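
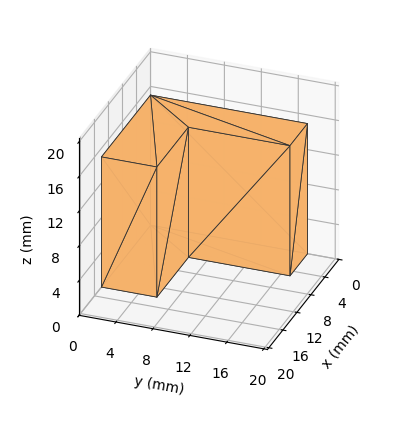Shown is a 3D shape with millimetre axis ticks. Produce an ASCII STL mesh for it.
Reading the render: the shape is an L-shaped prism: outer 14 × 17 mm, arm thicknesses ≈ 6 mm (horizontal) and 5 mm (vertical), extruded 15 mm in z (dimensions read to the nearest mm from the axis ticks). For the STL, each face is triangulated and given an outward normal.

solid part
  facet normal 0.0000 0.0000 -1.0000
    outer loop
      vertex 14.00 6.00 0.00
      vertex 14.00 0.00 0.00
      vertex 0.00 0.00 0.00
    endloop
  endfacet
  facet normal 0.0000 0.0000 -1.0000
    outer loop
      vertex 5.00 6.00 0.00
      vertex 14.00 6.00 0.00
      vertex 0.00 0.00 0.00
    endloop
  endfacet
  facet normal 0.0000 0.0000 -1.0000
    outer loop
      vertex 5.00 17.00 0.00
      vertex 5.00 6.00 0.00
      vertex 0.00 0.00 0.00
    endloop
  endfacet
  facet normal 0.0000 0.0000 -1.0000
    outer loop
      vertex 0.00 17.00 0.00
      vertex 5.00 17.00 0.00
      vertex 0.00 0.00 0.00
    endloop
  endfacet
  facet normal 0.0000 0.0000 1.0000
    outer loop
      vertex 0.00 0.00 15.00
      vertex 14.00 0.00 15.00
      vertex 14.00 6.00 15.00
    endloop
  endfacet
  facet normal 0.0000 0.0000 1.0000
    outer loop
      vertex 0.00 0.00 15.00
      vertex 14.00 6.00 15.00
      vertex 5.00 6.00 15.00
    endloop
  endfacet
  facet normal 0.0000 0.0000 1.0000
    outer loop
      vertex 0.00 0.00 15.00
      vertex 5.00 6.00 15.00
      vertex 5.00 17.00 15.00
    endloop
  endfacet
  facet normal 0.0000 0.0000 1.0000
    outer loop
      vertex 0.00 0.00 15.00
      vertex 5.00 17.00 15.00
      vertex 0.00 17.00 15.00
    endloop
  endfacet
  facet normal 0.0000 -1.0000 0.0000
    outer loop
      vertex 0.00 0.00 0.00
      vertex 14.00 0.00 0.00
      vertex 14.00 0.00 15.00
    endloop
  endfacet
  facet normal 0.0000 -1.0000 0.0000
    outer loop
      vertex 0.00 0.00 0.00
      vertex 14.00 0.00 15.00
      vertex 0.00 0.00 15.00
    endloop
  endfacet
  facet normal 1.0000 0.0000 0.0000
    outer loop
      vertex 14.00 0.00 0.00
      vertex 14.00 6.00 0.00
      vertex 14.00 6.00 15.00
    endloop
  endfacet
  facet normal 1.0000 0.0000 0.0000
    outer loop
      vertex 14.00 0.00 0.00
      vertex 14.00 6.00 15.00
      vertex 14.00 0.00 15.00
    endloop
  endfacet
  facet normal 0.0000 1.0000 0.0000
    outer loop
      vertex 14.00 6.00 0.00
      vertex 5.00 6.00 0.00
      vertex 5.00 6.00 15.00
    endloop
  endfacet
  facet normal 0.0000 1.0000 0.0000
    outer loop
      vertex 14.00 6.00 0.00
      vertex 5.00 6.00 15.00
      vertex 14.00 6.00 15.00
    endloop
  endfacet
  facet normal 1.0000 0.0000 0.0000
    outer loop
      vertex 5.00 6.00 0.00
      vertex 5.00 17.00 0.00
      vertex 5.00 17.00 15.00
    endloop
  endfacet
  facet normal 1.0000 0.0000 0.0000
    outer loop
      vertex 5.00 6.00 0.00
      vertex 5.00 17.00 15.00
      vertex 5.00 6.00 15.00
    endloop
  endfacet
  facet normal 0.0000 1.0000 0.0000
    outer loop
      vertex 5.00 17.00 0.00
      vertex 0.00 17.00 0.00
      vertex 0.00 17.00 15.00
    endloop
  endfacet
  facet normal 0.0000 1.0000 0.0000
    outer loop
      vertex 5.00 17.00 0.00
      vertex 0.00 17.00 15.00
      vertex 5.00 17.00 15.00
    endloop
  endfacet
  facet normal -1.0000 0.0000 0.0000
    outer loop
      vertex 0.00 17.00 0.00
      vertex 0.00 0.00 0.00
      vertex 0.00 0.00 15.00
    endloop
  endfacet
  facet normal -1.0000 0.0000 0.0000
    outer loop
      vertex 0.00 17.00 0.00
      vertex 0.00 0.00 15.00
      vertex 0.00 17.00 15.00
    endloop
  endfacet
endsolid part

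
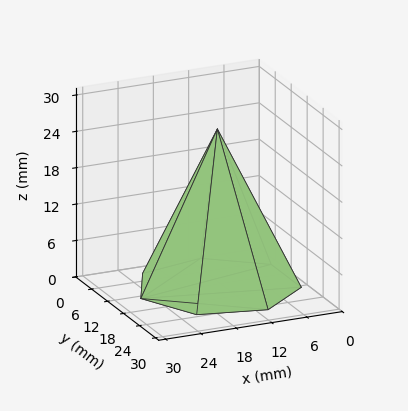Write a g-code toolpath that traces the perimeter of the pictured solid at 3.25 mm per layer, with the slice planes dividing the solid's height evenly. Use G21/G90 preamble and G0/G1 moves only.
Reading the render: the shape is a regular 7-sided pyramid, base circumscribed radius ≈ 13 mm, apex at z ≈ 26 mm (dimensions read to the nearest mm from the axis ticks). For the g-code, the solid's height is divided into equal slices at the stated Δz and each level perimeter traced with G1 moves after a G0 lift.

; perimeter-only toolpath
G21 ; units = mm
G90 ; absolute positioning
G28 ; home
; layer 1
G0 Z3.25
G0 X24.38 Y13.00
G1 X20.10 Y21.89
G1 X10.47 Y24.09
G1 X2.75 Y17.94
G1 X2.75 Y8.07
G1 X10.47 Y1.91
G1 X20.10 Y4.11
G1 X24.38 Y13.00
; layer 2
G0 Z6.50
G0 X22.75 Y13.00
G1 X19.08 Y20.62
G1 X10.83 Y22.50
G1 X4.22 Y17.23
G1 X4.22 Y8.77
G1 X10.83 Y3.50
G1 X19.08 Y5.38
G1 X22.75 Y13.00
; layer 3
G0 Z9.75
G0 X21.12 Y13.00
G1 X18.07 Y19.35
G1 X11.19 Y20.92
G1 X5.68 Y16.52
G1 X5.68 Y9.48
G1 X11.19 Y5.08
G1 X18.07 Y6.65
G1 X21.12 Y13.00
; layer 4
G0 Z13.00
G0 X19.50 Y13.00
G1 X17.05 Y18.08
G1 X11.55 Y19.34
G1 X7.14 Y15.82
G1 X7.14 Y10.18
G1 X11.55 Y6.67
G1 X17.05 Y7.92
G1 X19.50 Y13.00
; layer 5
G0 Z16.25
G0 X17.88 Y13.00
G1 X16.04 Y16.81
G1 X11.92 Y17.75
G1 X8.61 Y15.12
G1 X8.61 Y10.88
G1 X11.92 Y8.25
G1 X16.04 Y9.19
G1 X17.88 Y13.00
; layer 6
G0 Z19.50
G0 X16.25 Y13.00
G1 X15.03 Y15.54
G1 X12.28 Y16.17
G1 X10.07 Y14.41
G1 X10.07 Y11.59
G1 X12.28 Y9.83
G1 X15.03 Y10.46
G1 X16.25 Y13.00
; layer 7
G0 Z22.75
G0 X14.62 Y13.00
G1 X14.01 Y14.27
G1 X12.64 Y14.58
G1 X11.54 Y13.71
G1 X11.54 Y12.29
G1 X12.64 Y11.42
G1 X14.01 Y11.73
G1 X14.62 Y13.00
M2 ; end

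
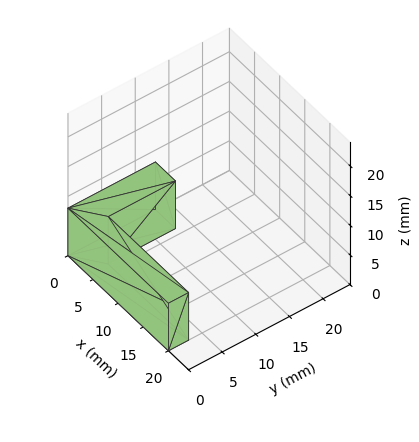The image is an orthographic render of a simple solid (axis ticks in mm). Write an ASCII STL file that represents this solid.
Reading the render: the shape is an L-shaped prism: outer 20 × 13 mm, arm thicknesses ≈ 3 mm (horizontal) and 4 mm (vertical), extruded 8 mm in z (dimensions read to the nearest mm from the axis ticks). For the STL, each face is triangulated and given an outward normal.

solid part
  facet normal 0.0000 0.0000 -1.0000
    outer loop
      vertex 20.0 3.0 0.0
      vertex 20.0 0.0 0.0
      vertex 0.0 0.0 0.0
    endloop
  endfacet
  facet normal 0.0000 0.0000 -1.0000
    outer loop
      vertex 4.0 3.0 0.0
      vertex 20.0 3.0 0.0
      vertex 0.0 0.0 0.0
    endloop
  endfacet
  facet normal 0.0000 0.0000 -1.0000
    outer loop
      vertex 4.0 13.0 0.0
      vertex 4.0 3.0 0.0
      vertex 0.0 0.0 0.0
    endloop
  endfacet
  facet normal 0.0000 0.0000 -1.0000
    outer loop
      vertex 0.0 13.0 0.0
      vertex 4.0 13.0 0.0
      vertex 0.0 0.0 0.0
    endloop
  endfacet
  facet normal 0.0000 0.0000 1.0000
    outer loop
      vertex 0.0 0.0 8.0
      vertex 20.0 0.0 8.0
      vertex 20.0 3.0 8.0
    endloop
  endfacet
  facet normal 0.0000 0.0000 1.0000
    outer loop
      vertex 0.0 0.0 8.0
      vertex 20.0 3.0 8.0
      vertex 4.0 3.0 8.0
    endloop
  endfacet
  facet normal 0.0000 0.0000 1.0000
    outer loop
      vertex 0.0 0.0 8.0
      vertex 4.0 3.0 8.0
      vertex 4.0 13.0 8.0
    endloop
  endfacet
  facet normal 0.0000 0.0000 1.0000
    outer loop
      vertex 0.0 0.0 8.0
      vertex 4.0 13.0 8.0
      vertex 0.0 13.0 8.0
    endloop
  endfacet
  facet normal 0.0000 -1.0000 0.0000
    outer loop
      vertex 0.0 0.0 0.0
      vertex 20.0 0.0 0.0
      vertex 20.0 0.0 8.0
    endloop
  endfacet
  facet normal 0.0000 -1.0000 0.0000
    outer loop
      vertex 0.0 0.0 0.0
      vertex 20.0 0.0 8.0
      vertex 0.0 0.0 8.0
    endloop
  endfacet
  facet normal 1.0000 0.0000 0.0000
    outer loop
      vertex 20.0 0.0 0.0
      vertex 20.0 3.0 0.0
      vertex 20.0 3.0 8.0
    endloop
  endfacet
  facet normal 1.0000 0.0000 0.0000
    outer loop
      vertex 20.0 0.0 0.0
      vertex 20.0 3.0 8.0
      vertex 20.0 0.0 8.0
    endloop
  endfacet
  facet normal 0.0000 1.0000 0.0000
    outer loop
      vertex 20.0 3.0 0.0
      vertex 4.0 3.0 0.0
      vertex 4.0 3.0 8.0
    endloop
  endfacet
  facet normal 0.0000 1.0000 0.0000
    outer loop
      vertex 20.0 3.0 0.0
      vertex 4.0 3.0 8.0
      vertex 20.0 3.0 8.0
    endloop
  endfacet
  facet normal 1.0000 0.0000 0.0000
    outer loop
      vertex 4.0 3.0 0.0
      vertex 4.0 13.0 0.0
      vertex 4.0 13.0 8.0
    endloop
  endfacet
  facet normal 1.0000 0.0000 0.0000
    outer loop
      vertex 4.0 3.0 0.0
      vertex 4.0 13.0 8.0
      vertex 4.0 3.0 8.0
    endloop
  endfacet
  facet normal 0.0000 1.0000 0.0000
    outer loop
      vertex 4.0 13.0 0.0
      vertex 0.0 13.0 0.0
      vertex 0.0 13.0 8.0
    endloop
  endfacet
  facet normal 0.0000 1.0000 0.0000
    outer loop
      vertex 4.0 13.0 0.0
      vertex 0.0 13.0 8.0
      vertex 4.0 13.0 8.0
    endloop
  endfacet
  facet normal -1.0000 0.0000 0.0000
    outer loop
      vertex 0.0 13.0 0.0
      vertex 0.0 0.0 0.0
      vertex 0.0 0.0 8.0
    endloop
  endfacet
  facet normal -1.0000 0.0000 0.0000
    outer loop
      vertex 0.0 13.0 0.0
      vertex 0.0 0.0 8.0
      vertex 0.0 13.0 8.0
    endloop
  endfacet
endsolid part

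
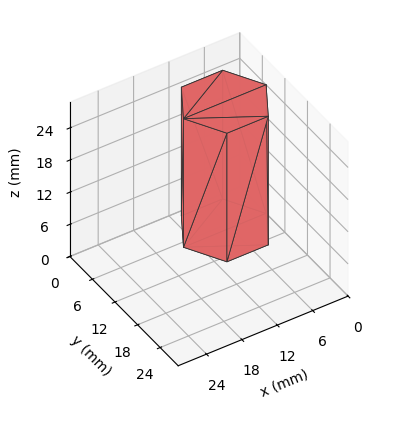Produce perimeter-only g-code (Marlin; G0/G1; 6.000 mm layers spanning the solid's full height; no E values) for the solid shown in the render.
Reading the render: the shape is a regular 6-sided prism (a cylinder approximated with 6 flat sides), circumscribed radius ≈ 7 mm, height ≈ 24 mm (dimensions read to the nearest mm from the axis ticks). For the g-code, the solid's height is divided into equal slices at the stated Δz and each level perimeter traced with G1 moves after a G0 lift.

; perimeter-only toolpath
G21 ; units = mm
G90 ; absolute positioning
G28 ; home
; layer 1
G0 Z6.000
G0 X14.000 Y7.000
G1 X10.500 Y13.062
G1 X3.500 Y13.062
G1 X0.000 Y7.000
G1 X3.500 Y0.938
G1 X10.500 Y0.938
G1 X14.000 Y7.000
; layer 2
G0 Z12.000
G0 X14.000 Y7.000
G1 X10.500 Y13.062
G1 X3.500 Y13.062
G1 X0.000 Y7.000
G1 X3.500 Y0.938
G1 X10.500 Y0.938
G1 X14.000 Y7.000
; layer 3
G0 Z18.000
G0 X14.000 Y7.000
G1 X10.500 Y13.062
G1 X3.500 Y13.062
G1 X0.000 Y7.000
G1 X3.500 Y0.938
G1 X10.500 Y0.938
G1 X14.000 Y7.000
; layer 4
G0 Z24.000
G0 X14.000 Y7.000
G1 X10.500 Y13.062
G1 X3.500 Y13.062
G1 X0.000 Y7.000
G1 X3.500 Y0.938
G1 X10.500 Y0.938
G1 X14.000 Y7.000
M2 ; end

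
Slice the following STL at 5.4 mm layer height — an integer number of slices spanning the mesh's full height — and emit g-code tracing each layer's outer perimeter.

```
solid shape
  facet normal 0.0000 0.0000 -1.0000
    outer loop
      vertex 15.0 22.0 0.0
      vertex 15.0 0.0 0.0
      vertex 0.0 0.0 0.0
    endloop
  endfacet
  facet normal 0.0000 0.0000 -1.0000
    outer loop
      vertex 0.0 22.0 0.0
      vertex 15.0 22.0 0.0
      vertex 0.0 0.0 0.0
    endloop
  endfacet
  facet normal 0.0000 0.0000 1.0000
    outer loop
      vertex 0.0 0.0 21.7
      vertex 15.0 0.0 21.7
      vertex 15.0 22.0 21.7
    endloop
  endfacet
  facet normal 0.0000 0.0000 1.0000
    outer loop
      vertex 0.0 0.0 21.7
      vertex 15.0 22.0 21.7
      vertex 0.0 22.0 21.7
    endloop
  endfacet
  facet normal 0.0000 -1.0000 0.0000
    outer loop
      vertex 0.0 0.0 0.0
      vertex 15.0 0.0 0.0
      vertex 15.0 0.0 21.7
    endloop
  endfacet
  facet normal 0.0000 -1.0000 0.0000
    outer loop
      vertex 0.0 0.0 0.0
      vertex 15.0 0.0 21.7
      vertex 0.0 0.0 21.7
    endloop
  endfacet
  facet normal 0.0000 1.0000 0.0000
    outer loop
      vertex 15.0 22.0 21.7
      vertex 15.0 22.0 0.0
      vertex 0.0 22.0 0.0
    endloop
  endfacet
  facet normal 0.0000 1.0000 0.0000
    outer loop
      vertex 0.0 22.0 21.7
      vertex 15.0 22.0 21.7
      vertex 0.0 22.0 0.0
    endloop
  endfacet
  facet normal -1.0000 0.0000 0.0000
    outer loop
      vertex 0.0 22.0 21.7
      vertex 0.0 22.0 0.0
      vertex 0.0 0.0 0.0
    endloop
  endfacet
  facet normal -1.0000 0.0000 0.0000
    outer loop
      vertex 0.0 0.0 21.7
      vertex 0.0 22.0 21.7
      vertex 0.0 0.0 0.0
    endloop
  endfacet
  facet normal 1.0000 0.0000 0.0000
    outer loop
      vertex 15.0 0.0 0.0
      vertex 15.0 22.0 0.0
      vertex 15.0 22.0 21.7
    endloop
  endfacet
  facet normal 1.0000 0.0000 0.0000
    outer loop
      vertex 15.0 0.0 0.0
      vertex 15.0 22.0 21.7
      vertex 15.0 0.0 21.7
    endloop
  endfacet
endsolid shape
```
; perimeter-only toolpath
G21 ; units = mm
G90 ; absolute positioning
G28 ; home
; layer 1
G0 Z5.4
G0 X0.0 Y0.0
G1 X15.0 Y0.0
G1 X15.0 Y22.0
G1 X0.0 Y22.0
G1 X0.0 Y0.0
; layer 2
G0 Z10.8
G0 X0.0 Y0.0
G1 X15.0 Y0.0
G1 X15.0 Y22.0
G1 X0.0 Y22.0
G1 X0.0 Y0.0
; layer 3
G0 Z16.3
G0 X0.0 Y0.0
G1 X15.0 Y0.0
G1 X15.0 Y22.0
G1 X0.0 Y22.0
G1 X0.0 Y0.0
; layer 4
G0 Z21.7
G0 X0.0 Y0.0
G1 X15.0 Y0.0
G1 X15.0 Y22.0
G1 X0.0 Y22.0
G1 X0.0 Y0.0
M2 ; end

The solid is a rectangular box, roughly 15 × 22 mm footprint and 21.7 mm tall. Slicing at Δz = 5.4 mm — 4 equal slices spanning the solid's height, so layer i sits at z = i·h/4 — gives 4 non-empty perimeters. Each is a 4-segment closed polygon; G0 lifts to the layer z and rapids to the start vertex, then G1 traces the edges.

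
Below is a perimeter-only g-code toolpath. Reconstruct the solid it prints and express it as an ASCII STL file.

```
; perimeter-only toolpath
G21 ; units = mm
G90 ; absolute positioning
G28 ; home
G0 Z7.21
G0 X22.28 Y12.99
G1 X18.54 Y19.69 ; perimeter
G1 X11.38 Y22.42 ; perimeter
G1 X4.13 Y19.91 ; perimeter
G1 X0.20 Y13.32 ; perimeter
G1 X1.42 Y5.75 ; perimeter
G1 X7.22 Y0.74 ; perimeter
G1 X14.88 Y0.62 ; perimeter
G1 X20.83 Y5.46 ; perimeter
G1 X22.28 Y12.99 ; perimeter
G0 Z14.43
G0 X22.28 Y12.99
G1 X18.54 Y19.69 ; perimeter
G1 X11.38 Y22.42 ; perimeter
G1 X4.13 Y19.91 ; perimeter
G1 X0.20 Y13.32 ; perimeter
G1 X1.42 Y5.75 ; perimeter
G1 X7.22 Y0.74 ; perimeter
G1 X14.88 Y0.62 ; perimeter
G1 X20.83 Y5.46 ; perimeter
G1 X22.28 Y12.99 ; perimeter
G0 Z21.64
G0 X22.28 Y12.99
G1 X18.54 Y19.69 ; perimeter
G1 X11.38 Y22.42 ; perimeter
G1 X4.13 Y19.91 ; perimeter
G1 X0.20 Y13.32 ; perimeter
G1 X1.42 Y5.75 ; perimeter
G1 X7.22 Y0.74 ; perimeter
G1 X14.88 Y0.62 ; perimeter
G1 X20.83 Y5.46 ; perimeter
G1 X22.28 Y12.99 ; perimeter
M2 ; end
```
solid part
  facet normal 0.0000 0.0000 -1.0000
    outer loop
      vertex 11.38 22.42 0.00
      vertex 18.54 19.69 0.00
      vertex 22.28 12.99 0.00
    endloop
  endfacet
  facet normal 0.0000 0.0000 -1.0000
    outer loop
      vertex 4.13 19.91 0.00
      vertex 11.38 22.42 0.00
      vertex 22.28 12.99 0.00
    endloop
  endfacet
  facet normal 0.0000 0.0000 -1.0000
    outer loop
      vertex 0.20 13.32 0.00
      vertex 4.13 19.91 0.00
      vertex 22.28 12.99 0.00
    endloop
  endfacet
  facet normal 0.0000 0.0000 -1.0000
    outer loop
      vertex 1.42 5.75 0.00
      vertex 0.20 13.32 0.00
      vertex 22.28 12.99 0.00
    endloop
  endfacet
  facet normal 0.0000 0.0000 -1.0000
    outer loop
      vertex 7.22 0.74 0.00
      vertex 1.42 5.75 0.00
      vertex 22.28 12.99 0.00
    endloop
  endfacet
  facet normal 0.0000 0.0000 -1.0000
    outer loop
      vertex 14.88 0.62 0.00
      vertex 7.22 0.74 0.00
      vertex 22.28 12.99 0.00
    endloop
  endfacet
  facet normal 0.0000 0.0000 -1.0000
    outer loop
      vertex 20.83 5.46 0.00
      vertex 14.88 0.62 0.00
      vertex 22.28 12.99 0.00
    endloop
  endfacet
  facet normal 0.0000 0.0000 1.0000
    outer loop
      vertex 22.28 12.99 21.64
      vertex 18.54 19.69 21.64
      vertex 11.38 22.42 21.64
    endloop
  endfacet
  facet normal 0.0000 0.0000 1.0000
    outer loop
      vertex 22.28 12.99 21.64
      vertex 11.38 22.42 21.64
      vertex 4.13 19.91 21.64
    endloop
  endfacet
  facet normal 0.0000 0.0000 1.0000
    outer loop
      vertex 22.28 12.99 21.64
      vertex 4.13 19.91 21.64
      vertex 0.20 13.32 21.64
    endloop
  endfacet
  facet normal 0.0000 0.0000 1.0000
    outer loop
      vertex 22.28 12.99 21.64
      vertex 0.20 13.32 21.64
      vertex 1.42 5.75 21.64
    endloop
  endfacet
  facet normal 0.0000 0.0000 1.0000
    outer loop
      vertex 22.28 12.99 21.64
      vertex 1.42 5.75 21.64
      vertex 7.22 0.74 21.64
    endloop
  endfacet
  facet normal 0.0000 0.0000 1.0000
    outer loop
      vertex 22.28 12.99 21.64
      vertex 7.22 0.74 21.64
      vertex 14.88 0.62 21.64
    endloop
  endfacet
  facet normal 0.0000 0.0000 1.0000
    outer loop
      vertex 22.28 12.99 21.64
      vertex 14.88 0.62 21.64
      vertex 20.83 5.46 21.64
    endloop
  endfacet
  facet normal 0.8732 0.4874 0.0000
    outer loop
      vertex 22.28 12.99 0.00
      vertex 18.54 19.69 0.00
      vertex 18.54 19.69 21.64
    endloop
  endfacet
  facet normal 0.8732 0.4874 0.0000
    outer loop
      vertex 22.28 12.99 0.00
      vertex 18.54 19.69 21.64
      vertex 22.28 12.99 21.64
    endloop
  endfacet
  facet normal 0.3563 0.9344 0.0000
    outer loop
      vertex 18.54 19.69 0.00
      vertex 11.38 22.42 0.00
      vertex 11.38 22.42 21.64
    endloop
  endfacet
  facet normal 0.3563 0.9344 0.0000
    outer loop
      vertex 18.54 19.69 0.00
      vertex 11.38 22.42 21.64
      vertex 18.54 19.69 21.64
    endloop
  endfacet
  facet normal -0.3272 0.9450 0.0000
    outer loop
      vertex 11.38 22.42 0.00
      vertex 4.13 19.91 0.00
      vertex 4.13 19.91 21.64
    endloop
  endfacet
  facet normal -0.3272 0.9450 0.0000
    outer loop
      vertex 11.38 22.42 0.00
      vertex 4.13 19.91 21.64
      vertex 11.38 22.42 21.64
    endloop
  endfacet
  facet normal -0.8589 0.5122 0.0000
    outer loop
      vertex 4.13 19.91 0.00
      vertex 0.20 13.32 0.00
      vertex 0.20 13.32 21.64
    endloop
  endfacet
  facet normal -0.8589 0.5122 0.0000
    outer loop
      vertex 4.13 19.91 0.00
      vertex 0.20 13.32 21.64
      vertex 4.13 19.91 21.64
    endloop
  endfacet
  facet normal -0.9873 -0.1591 0.0000
    outer loop
      vertex 0.20 13.32 0.00
      vertex 1.42 5.75 0.00
      vertex 1.42 5.75 21.64
    endloop
  endfacet
  facet normal -0.9873 -0.1591 0.0000
    outer loop
      vertex 0.20 13.32 0.00
      vertex 1.42 5.75 21.64
      vertex 0.20 13.32 21.64
    endloop
  endfacet
  facet normal -0.6537 -0.7568 0.0000
    outer loop
      vertex 1.42 5.75 0.00
      vertex 7.22 0.74 0.00
      vertex 7.22 0.74 21.64
    endloop
  endfacet
  facet normal -0.6537 -0.7568 0.0000
    outer loop
      vertex 1.42 5.75 0.00
      vertex 7.22 0.74 21.64
      vertex 1.42 5.75 21.64
    endloop
  endfacet
  facet normal -0.0157 -0.9999 0.0000
    outer loop
      vertex 7.22 0.74 0.00
      vertex 14.88 0.62 0.00
      vertex 14.88 0.62 21.64
    endloop
  endfacet
  facet normal -0.0157 -0.9999 0.0000
    outer loop
      vertex 7.22 0.74 0.00
      vertex 14.88 0.62 21.64
      vertex 7.22 0.74 21.64
    endloop
  endfacet
  facet normal 0.6310 -0.7758 0.0000
    outer loop
      vertex 14.88 0.62 0.00
      vertex 20.83 5.46 0.00
      vertex 20.83 5.46 21.64
    endloop
  endfacet
  facet normal 0.6310 -0.7758 0.0000
    outer loop
      vertex 14.88 0.62 0.00
      vertex 20.83 5.46 21.64
      vertex 14.88 0.62 21.64
    endloop
  endfacet
  facet normal 0.9820 -0.1891 0.0000
    outer loop
      vertex 20.83 5.46 0.00
      vertex 22.28 12.99 0.00
      vertex 22.28 12.99 21.64
    endloop
  endfacet
  facet normal 0.9820 -0.1891 0.0000
    outer loop
      vertex 20.83 5.46 0.00
      vertex 22.28 12.99 21.64
      vertex 20.83 5.46 21.64
    endloop
  endfacet
endsolid part

The G0 Z moves step by Δz≈7.21 mm. Every layer's G1 loop is the same polygon, so the solid is a straight extrusion of it from z=0 to z≈21.6. Closing with flat bottom and top caps and triangulating gives 32 facets — a regular 9-sided prism (a cylinder approximated with 9 flat sides), circumscribed radius ≈ 11.2 mm, height ≈ 21.6 mm.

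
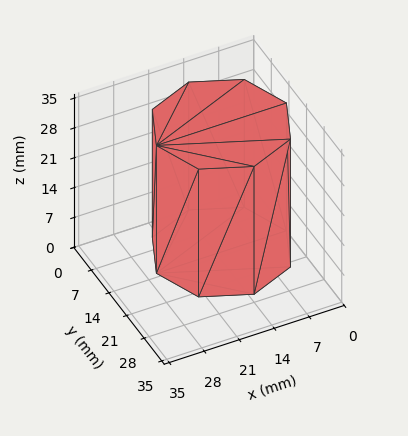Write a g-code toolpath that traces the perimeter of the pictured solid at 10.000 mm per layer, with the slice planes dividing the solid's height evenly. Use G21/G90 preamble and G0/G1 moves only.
Reading the render: the shape is a regular 8-sided prism (a cylinder approximated with 8 flat sides), circumscribed radius ≈ 13 mm, height ≈ 30 mm (dimensions read to the nearest mm from the axis ticks). For the g-code, the solid's height is divided into equal slices at the stated Δz and each level perimeter traced with G1 moves after a G0 lift.

; perimeter-only toolpath
G21 ; units = mm
G90 ; absolute positioning
G28 ; home
; layer 1
G0 Z10.000
G0 X26.000 Y13.000
G1 X22.192 Y22.192
G1 X13.000 Y26.000
G1 X3.808 Y22.192
G1 X0.000 Y13.000
G1 X3.808 Y3.808
G1 X13.000 Y0.000
G1 X22.192 Y3.808
G1 X26.000 Y13.000
; layer 2
G0 Z20.000
G0 X26.000 Y13.000
G1 X22.192 Y22.192
G1 X13.000 Y26.000
G1 X3.808 Y22.192
G1 X0.000 Y13.000
G1 X3.808 Y3.808
G1 X13.000 Y0.000
G1 X22.192 Y3.808
G1 X26.000 Y13.000
; layer 3
G0 Z30.000
G0 X26.000 Y13.000
G1 X22.192 Y22.192
G1 X13.000 Y26.000
G1 X3.808 Y22.192
G1 X0.000 Y13.000
G1 X3.808 Y3.808
G1 X13.000 Y0.000
G1 X22.192 Y3.808
G1 X26.000 Y13.000
M2 ; end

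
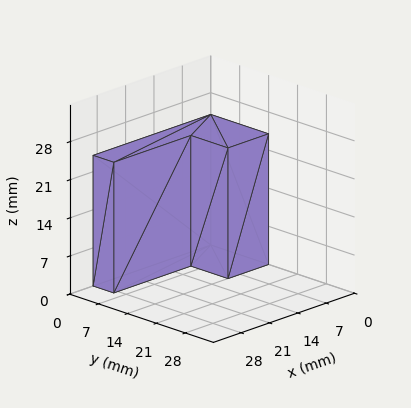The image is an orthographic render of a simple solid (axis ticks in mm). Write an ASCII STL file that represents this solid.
Reading the render: the shape is an L-shaped prism: outer 29 × 14 mm, arm thicknesses ≈ 5 mm (horizontal) and 10 mm (vertical), extruded 24 mm in z (dimensions read to the nearest mm from the axis ticks). For the STL, each face is triangulated and given an outward normal.

solid part
  facet normal 0.0000 0.0000 -1.0000
    outer loop
      vertex 29.0 5.0 0.0
      vertex 29.0 0.0 0.0
      vertex 0.0 0.0 0.0
    endloop
  endfacet
  facet normal 0.0000 0.0000 -1.0000
    outer loop
      vertex 10.0 5.0 0.0
      vertex 29.0 5.0 0.0
      vertex 0.0 0.0 0.0
    endloop
  endfacet
  facet normal 0.0000 0.0000 -1.0000
    outer loop
      vertex 10.0 14.0 0.0
      vertex 10.0 5.0 0.0
      vertex 0.0 0.0 0.0
    endloop
  endfacet
  facet normal 0.0000 0.0000 -1.0000
    outer loop
      vertex 0.0 14.0 0.0
      vertex 10.0 14.0 0.0
      vertex 0.0 0.0 0.0
    endloop
  endfacet
  facet normal 0.0000 0.0000 1.0000
    outer loop
      vertex 0.0 0.0 24.0
      vertex 29.0 0.0 24.0
      vertex 29.0 5.0 24.0
    endloop
  endfacet
  facet normal 0.0000 0.0000 1.0000
    outer loop
      vertex 0.0 0.0 24.0
      vertex 29.0 5.0 24.0
      vertex 10.0 5.0 24.0
    endloop
  endfacet
  facet normal 0.0000 0.0000 1.0000
    outer loop
      vertex 0.0 0.0 24.0
      vertex 10.0 5.0 24.0
      vertex 10.0 14.0 24.0
    endloop
  endfacet
  facet normal 0.0000 0.0000 1.0000
    outer loop
      vertex 0.0 0.0 24.0
      vertex 10.0 14.0 24.0
      vertex 0.0 14.0 24.0
    endloop
  endfacet
  facet normal 0.0000 -1.0000 0.0000
    outer loop
      vertex 0.0 0.0 0.0
      vertex 29.0 0.0 0.0
      vertex 29.0 0.0 24.0
    endloop
  endfacet
  facet normal 0.0000 -1.0000 0.0000
    outer loop
      vertex 0.0 0.0 0.0
      vertex 29.0 0.0 24.0
      vertex 0.0 0.0 24.0
    endloop
  endfacet
  facet normal 1.0000 0.0000 0.0000
    outer loop
      vertex 29.0 0.0 0.0
      vertex 29.0 5.0 0.0
      vertex 29.0 5.0 24.0
    endloop
  endfacet
  facet normal 1.0000 0.0000 0.0000
    outer loop
      vertex 29.0 0.0 0.0
      vertex 29.0 5.0 24.0
      vertex 29.0 0.0 24.0
    endloop
  endfacet
  facet normal 0.0000 1.0000 0.0000
    outer loop
      vertex 29.0 5.0 0.0
      vertex 10.0 5.0 0.0
      vertex 10.0 5.0 24.0
    endloop
  endfacet
  facet normal 0.0000 1.0000 0.0000
    outer loop
      vertex 29.0 5.0 0.0
      vertex 10.0 5.0 24.0
      vertex 29.0 5.0 24.0
    endloop
  endfacet
  facet normal 1.0000 0.0000 0.0000
    outer loop
      vertex 10.0 5.0 0.0
      vertex 10.0 14.0 0.0
      vertex 10.0 14.0 24.0
    endloop
  endfacet
  facet normal 1.0000 0.0000 0.0000
    outer loop
      vertex 10.0 5.0 0.0
      vertex 10.0 14.0 24.0
      vertex 10.0 5.0 24.0
    endloop
  endfacet
  facet normal 0.0000 1.0000 0.0000
    outer loop
      vertex 10.0 14.0 0.0
      vertex 0.0 14.0 0.0
      vertex 0.0 14.0 24.0
    endloop
  endfacet
  facet normal 0.0000 1.0000 0.0000
    outer loop
      vertex 10.0 14.0 0.0
      vertex 0.0 14.0 24.0
      vertex 10.0 14.0 24.0
    endloop
  endfacet
  facet normal -1.0000 0.0000 0.0000
    outer loop
      vertex 0.0 14.0 0.0
      vertex 0.0 0.0 0.0
      vertex 0.0 0.0 24.0
    endloop
  endfacet
  facet normal -1.0000 0.0000 0.0000
    outer loop
      vertex 0.0 14.0 0.0
      vertex 0.0 0.0 24.0
      vertex 0.0 14.0 24.0
    endloop
  endfacet
endsolid part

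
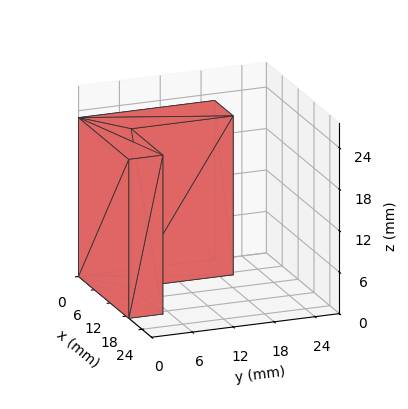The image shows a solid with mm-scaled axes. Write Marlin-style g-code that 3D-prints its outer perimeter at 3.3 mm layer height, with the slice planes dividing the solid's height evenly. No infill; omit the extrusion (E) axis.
Reading the render: the shape is an L-shaped prism: outer 19 × 20 mm, arm thicknesses ≈ 5 mm (horizontal) and 7 mm (vertical), extruded 23 mm in z (dimensions read to the nearest mm from the axis ticks). For the g-code, the solid's height is divided into equal slices at the stated Δz and each level perimeter traced with G1 moves after a G0 lift.

; perimeter-only toolpath
G21 ; units = mm
G90 ; absolute positioning
G28 ; home
; layer 1
G0 Z3.3
G0 X0.0 Y0.0
G1 X19.0 Y0.0
G1 X19.0 Y5.0
G1 X7.0 Y5.0
G1 X7.0 Y20.0
G1 X0.0 Y20.0
G1 X0.0 Y0.0
; layer 2
G0 Z6.6
G0 X0.0 Y0.0
G1 X19.0 Y0.0
G1 X19.0 Y5.0
G1 X7.0 Y5.0
G1 X7.0 Y20.0
G1 X0.0 Y20.0
G1 X0.0 Y0.0
; layer 3
G0 Z9.9
G0 X0.0 Y0.0
G1 X19.0 Y0.0
G1 X19.0 Y5.0
G1 X7.0 Y5.0
G1 X7.0 Y20.0
G1 X0.0 Y20.0
G1 X0.0 Y0.0
; layer 4
G0 Z13.1
G0 X0.0 Y0.0
G1 X19.0 Y0.0
G1 X19.0 Y5.0
G1 X7.0 Y5.0
G1 X7.0 Y20.0
G1 X0.0 Y20.0
G1 X0.0 Y0.0
; layer 5
G0 Z16.4
G0 X0.0 Y0.0
G1 X19.0 Y0.0
G1 X19.0 Y5.0
G1 X7.0 Y5.0
G1 X7.0 Y20.0
G1 X0.0 Y20.0
G1 X0.0 Y0.0
; layer 6
G0 Z19.7
G0 X0.0 Y0.0
G1 X19.0 Y0.0
G1 X19.0 Y5.0
G1 X7.0 Y5.0
G1 X7.0 Y20.0
G1 X0.0 Y20.0
G1 X0.0 Y0.0
; layer 7
G0 Z23.0
G0 X0.0 Y0.0
G1 X19.0 Y0.0
G1 X19.0 Y5.0
G1 X7.0 Y5.0
G1 X7.0 Y20.0
G1 X0.0 Y20.0
G1 X0.0 Y0.0
M2 ; end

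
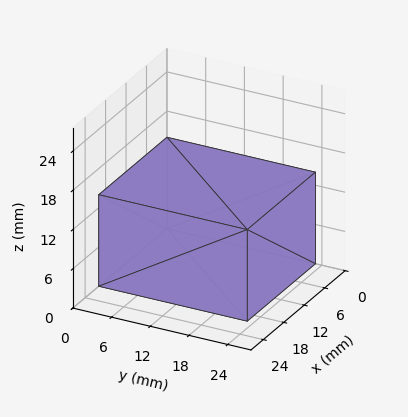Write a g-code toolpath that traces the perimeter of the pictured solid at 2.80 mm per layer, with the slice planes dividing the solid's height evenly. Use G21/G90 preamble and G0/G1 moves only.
Reading the render: the shape is a rectangular box, roughly 20 × 23 mm footprint and 14 mm tall (dimensions read to the nearest mm from the axis ticks). For the g-code, the solid's height is divided into equal slices at the stated Δz and each level perimeter traced with G1 moves after a G0 lift.

; perimeter-only toolpath
G21 ; units = mm
G90 ; absolute positioning
G28 ; home
; layer 1
G0 Z2.80
G0 X0.00 Y0.00
G1 X20.00 Y0.00
G1 X20.00 Y23.00
G1 X0.00 Y23.00
G1 X0.00 Y0.00
; layer 2
G0 Z5.60
G0 X0.00 Y0.00
G1 X20.00 Y0.00
G1 X20.00 Y23.00
G1 X0.00 Y23.00
G1 X0.00 Y0.00
; layer 3
G0 Z8.40
G0 X0.00 Y0.00
G1 X20.00 Y0.00
G1 X20.00 Y23.00
G1 X0.00 Y23.00
G1 X0.00 Y0.00
; layer 4
G0 Z11.20
G0 X0.00 Y0.00
G1 X20.00 Y0.00
G1 X20.00 Y23.00
G1 X0.00 Y23.00
G1 X0.00 Y0.00
; layer 5
G0 Z14.00
G0 X0.00 Y0.00
G1 X20.00 Y0.00
G1 X20.00 Y23.00
G1 X0.00 Y23.00
G1 X0.00 Y0.00
M2 ; end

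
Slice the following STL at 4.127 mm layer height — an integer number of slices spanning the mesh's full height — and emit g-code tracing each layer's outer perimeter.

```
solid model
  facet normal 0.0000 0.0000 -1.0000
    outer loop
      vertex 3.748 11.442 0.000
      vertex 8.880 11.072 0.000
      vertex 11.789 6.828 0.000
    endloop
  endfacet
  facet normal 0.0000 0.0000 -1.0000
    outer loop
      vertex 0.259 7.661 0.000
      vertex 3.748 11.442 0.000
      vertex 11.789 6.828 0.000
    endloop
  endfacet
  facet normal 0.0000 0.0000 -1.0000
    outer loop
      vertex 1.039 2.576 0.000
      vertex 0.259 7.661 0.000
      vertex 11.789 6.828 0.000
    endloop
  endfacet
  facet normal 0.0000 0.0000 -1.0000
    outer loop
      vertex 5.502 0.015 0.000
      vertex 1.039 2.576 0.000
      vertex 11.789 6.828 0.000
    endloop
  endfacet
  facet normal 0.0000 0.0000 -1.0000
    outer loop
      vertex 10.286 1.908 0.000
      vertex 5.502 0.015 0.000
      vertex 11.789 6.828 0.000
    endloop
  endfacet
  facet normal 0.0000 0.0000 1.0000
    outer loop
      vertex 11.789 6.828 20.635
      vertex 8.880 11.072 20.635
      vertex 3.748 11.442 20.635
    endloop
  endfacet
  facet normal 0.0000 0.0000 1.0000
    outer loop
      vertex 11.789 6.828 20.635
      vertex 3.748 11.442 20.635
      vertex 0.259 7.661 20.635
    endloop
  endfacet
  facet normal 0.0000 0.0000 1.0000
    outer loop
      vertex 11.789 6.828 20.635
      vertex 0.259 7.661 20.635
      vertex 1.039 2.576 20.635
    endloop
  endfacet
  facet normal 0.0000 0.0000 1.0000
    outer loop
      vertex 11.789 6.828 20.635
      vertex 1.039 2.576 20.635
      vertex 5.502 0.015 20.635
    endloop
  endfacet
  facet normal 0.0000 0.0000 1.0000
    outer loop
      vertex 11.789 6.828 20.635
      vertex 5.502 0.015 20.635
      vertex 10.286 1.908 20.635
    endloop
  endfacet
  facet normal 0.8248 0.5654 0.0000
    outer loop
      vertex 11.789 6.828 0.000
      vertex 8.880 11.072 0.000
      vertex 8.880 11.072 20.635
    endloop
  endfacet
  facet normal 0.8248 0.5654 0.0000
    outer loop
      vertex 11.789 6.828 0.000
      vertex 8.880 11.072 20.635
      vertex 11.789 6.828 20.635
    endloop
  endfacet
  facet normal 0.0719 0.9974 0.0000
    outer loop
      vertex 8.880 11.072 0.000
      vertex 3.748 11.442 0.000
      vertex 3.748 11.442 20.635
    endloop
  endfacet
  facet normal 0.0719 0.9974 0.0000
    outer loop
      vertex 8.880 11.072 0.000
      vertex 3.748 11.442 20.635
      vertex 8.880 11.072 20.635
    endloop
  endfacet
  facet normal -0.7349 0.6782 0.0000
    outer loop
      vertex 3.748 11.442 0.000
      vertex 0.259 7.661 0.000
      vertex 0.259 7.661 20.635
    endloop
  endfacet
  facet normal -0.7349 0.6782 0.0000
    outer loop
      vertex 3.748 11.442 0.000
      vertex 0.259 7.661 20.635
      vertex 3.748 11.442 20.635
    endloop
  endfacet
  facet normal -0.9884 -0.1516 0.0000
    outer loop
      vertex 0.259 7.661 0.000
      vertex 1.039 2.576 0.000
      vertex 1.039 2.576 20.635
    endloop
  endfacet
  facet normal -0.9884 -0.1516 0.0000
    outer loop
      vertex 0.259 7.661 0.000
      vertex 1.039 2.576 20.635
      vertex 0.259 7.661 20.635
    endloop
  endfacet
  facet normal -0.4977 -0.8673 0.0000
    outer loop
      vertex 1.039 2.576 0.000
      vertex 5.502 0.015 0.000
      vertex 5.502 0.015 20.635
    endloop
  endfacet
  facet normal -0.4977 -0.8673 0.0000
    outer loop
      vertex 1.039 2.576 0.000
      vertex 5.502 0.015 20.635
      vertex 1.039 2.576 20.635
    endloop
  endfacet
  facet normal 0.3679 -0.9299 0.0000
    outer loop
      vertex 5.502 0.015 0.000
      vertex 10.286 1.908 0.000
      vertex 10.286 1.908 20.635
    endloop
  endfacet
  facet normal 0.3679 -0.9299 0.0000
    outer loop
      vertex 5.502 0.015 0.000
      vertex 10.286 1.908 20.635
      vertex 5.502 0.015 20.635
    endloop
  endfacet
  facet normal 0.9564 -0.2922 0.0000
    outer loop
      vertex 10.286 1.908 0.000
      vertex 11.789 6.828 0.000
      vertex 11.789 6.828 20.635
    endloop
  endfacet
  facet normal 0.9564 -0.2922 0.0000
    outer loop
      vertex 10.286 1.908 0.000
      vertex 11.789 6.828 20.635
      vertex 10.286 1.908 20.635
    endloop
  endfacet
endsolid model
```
; perimeter-only toolpath
G21 ; units = mm
G90 ; absolute positioning
G28 ; home
; layer 1
G0 Z4.127
G0 X11.789 Y6.828
G1 X8.880 Y11.072
G1 X3.748 Y11.442
G1 X0.259 Y7.661
G1 X1.039 Y2.576
G1 X5.502 Y0.015
G1 X10.286 Y1.908
G1 X11.789 Y6.828
; layer 2
G0 Z8.254
G0 X11.789 Y6.828
G1 X8.880 Y11.072
G1 X3.748 Y11.442
G1 X0.259 Y7.661
G1 X1.039 Y2.576
G1 X5.502 Y0.015
G1 X10.286 Y1.908
G1 X11.789 Y6.828
; layer 3
G0 Z12.381
G0 X11.789 Y6.828
G1 X8.880 Y11.072
G1 X3.748 Y11.442
G1 X0.259 Y7.661
G1 X1.039 Y2.576
G1 X5.502 Y0.015
G1 X10.286 Y1.908
G1 X11.789 Y6.828
; layer 4
G0 Z16.508
G0 X11.789 Y6.828
G1 X8.880 Y11.072
G1 X3.748 Y11.442
G1 X0.259 Y7.661
G1 X1.039 Y2.576
G1 X5.502 Y0.015
G1 X10.286 Y1.908
G1 X11.789 Y6.828
; layer 5
G0 Z20.635
G0 X11.789 Y6.828
G1 X8.880 Y11.072
G1 X3.748 Y11.442
G1 X0.259 Y7.661
G1 X1.039 Y2.576
G1 X5.502 Y0.015
G1 X10.286 Y1.908
G1 X11.789 Y6.828
M2 ; end

The solid is a regular 7-sided prism (a cylinder approximated with 7 flat sides), circumscribed radius ≈ 5.93 mm, height ≈ 20.6 mm. Slicing at Δz = 4.127 mm — 5 equal slices spanning the solid's height, so layer i sits at z = i·h/5 — gives 5 non-empty perimeters. Each is a 7-segment closed polygon; G0 lifts to the layer z and rapids to the start vertex, then G1 traces the edges.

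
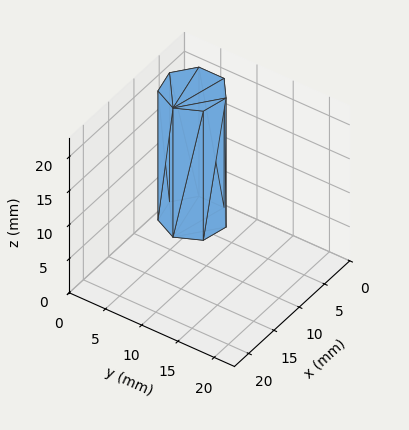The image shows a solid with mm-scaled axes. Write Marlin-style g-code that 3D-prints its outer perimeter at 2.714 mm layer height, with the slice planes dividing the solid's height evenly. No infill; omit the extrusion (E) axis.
Reading the render: the shape is a regular 7-sided prism (a cylinder approximated with 7 flat sides), circumscribed radius ≈ 4 mm, height ≈ 19 mm (dimensions read to the nearest mm from the axis ticks). For the g-code, the solid's height is divided into equal slices at the stated Δz and each level perimeter traced with G1 moves after a G0 lift.

; perimeter-only toolpath
G21 ; units = mm
G90 ; absolute positioning
G28 ; home
; layer 1
G0 Z2.714
G0 X8.000 Y4.000
G1 X6.494 Y7.127
G1 X3.110 Y7.900
G1 X0.396 Y5.736
G1 X0.396 Y2.264
G1 X3.110 Y0.100
G1 X6.494 Y0.873
G1 X8.000 Y4.000
; layer 2
G0 Z5.429
G0 X8.000 Y4.000
G1 X6.494 Y7.127
G1 X3.110 Y7.900
G1 X0.396 Y5.736
G1 X0.396 Y2.264
G1 X3.110 Y0.100
G1 X6.494 Y0.873
G1 X8.000 Y4.000
; layer 3
G0 Z8.143
G0 X8.000 Y4.000
G1 X6.494 Y7.127
G1 X3.110 Y7.900
G1 X0.396 Y5.736
G1 X0.396 Y2.264
G1 X3.110 Y0.100
G1 X6.494 Y0.873
G1 X8.000 Y4.000
; layer 4
G0 Z10.857
G0 X8.000 Y4.000
G1 X6.494 Y7.127
G1 X3.110 Y7.900
G1 X0.396 Y5.736
G1 X0.396 Y2.264
G1 X3.110 Y0.100
G1 X6.494 Y0.873
G1 X8.000 Y4.000
; layer 5
G0 Z13.571
G0 X8.000 Y4.000
G1 X6.494 Y7.127
G1 X3.110 Y7.900
G1 X0.396 Y5.736
G1 X0.396 Y2.264
G1 X3.110 Y0.100
G1 X6.494 Y0.873
G1 X8.000 Y4.000
; layer 6
G0 Z16.286
G0 X8.000 Y4.000
G1 X6.494 Y7.127
G1 X3.110 Y7.900
G1 X0.396 Y5.736
G1 X0.396 Y2.264
G1 X3.110 Y0.100
G1 X6.494 Y0.873
G1 X8.000 Y4.000
; layer 7
G0 Z19.000
G0 X8.000 Y4.000
G1 X6.494 Y7.127
G1 X3.110 Y7.900
G1 X0.396 Y5.736
G1 X0.396 Y2.264
G1 X3.110 Y0.100
G1 X6.494 Y0.873
G1 X8.000 Y4.000
M2 ; end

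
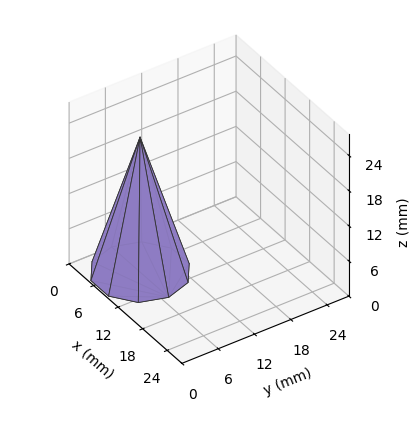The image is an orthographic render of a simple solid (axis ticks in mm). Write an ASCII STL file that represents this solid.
Reading the render: the shape is a regular 10-sided pyramid, base circumscribed radius ≈ 7 mm, apex at z ≈ 23 mm (dimensions read to the nearest mm from the axis ticks). For the STL, each face is triangulated and given an outward normal.

solid part
  facet normal 0.0000 0.0000 -1.0000
    outer loop
      vertex 9.16 13.66 0.00
      vertex 12.66 11.11 0.00
      vertex 14.00 7.00 0.00
    endloop
  endfacet
  facet normal 0.0000 0.0000 -1.0000
    outer loop
      vertex 4.84 13.66 0.00
      vertex 9.16 13.66 0.00
      vertex 14.00 7.00 0.00
    endloop
  endfacet
  facet normal 0.0000 0.0000 -1.0000
    outer loop
      vertex 1.34 11.11 0.00
      vertex 4.84 13.66 0.00
      vertex 14.00 7.00 0.00
    endloop
  endfacet
  facet normal 0.0000 0.0000 -1.0000
    outer loop
      vertex 0.00 7.00 0.00
      vertex 1.34 11.11 0.00
      vertex 14.00 7.00 0.00
    endloop
  endfacet
  facet normal 0.0000 0.0000 -1.0000
    outer loop
      vertex 1.34 2.89 0.00
      vertex 0.00 7.00 0.00
      vertex 14.00 7.00 0.00
    endloop
  endfacet
  facet normal 0.0000 0.0000 -1.0000
    outer loop
      vertex 4.84 0.34 0.00
      vertex 1.34 2.89 0.00
      vertex 14.00 7.00 0.00
    endloop
  endfacet
  facet normal 0.0000 0.0000 -1.0000
    outer loop
      vertex 9.16 0.34 0.00
      vertex 4.84 0.34 0.00
      vertex 14.00 7.00 0.00
    endloop
  endfacet
  facet normal 0.0000 0.0000 -1.0000
    outer loop
      vertex 12.66 2.89 0.00
      vertex 9.16 0.34 0.00
      vertex 14.00 7.00 0.00
    endloop
  endfacet
  facet normal 0.9133 0.2978 0.2780
    outer loop
      vertex 14.00 7.00 0.00
      vertex 12.66 11.11 0.00
      vertex 7.00 7.00 23.00
    endloop
  endfacet
  facet normal 0.5657 0.7764 0.2779
    outer loop
      vertex 12.66 11.11 0.00
      vertex 9.16 13.66 0.00
      vertex 7.00 7.00 23.00
    endloop
  endfacet
  facet normal 0.0000 0.9605 0.2781
    outer loop
      vertex 9.16 13.66 0.00
      vertex 4.84 13.66 0.00
      vertex 7.00 7.00 23.00
    endloop
  endfacet
  facet normal -0.5657 0.7764 0.2779
    outer loop
      vertex 4.84 13.66 0.00
      vertex 1.34 11.11 0.00
      vertex 7.00 7.00 23.00
    endloop
  endfacet
  facet normal -0.9133 0.2978 0.2780
    outer loop
      vertex 1.34 11.11 0.00
      vertex 0.00 7.00 0.00
      vertex 7.00 7.00 23.00
    endloop
  endfacet
  facet normal -0.9133 -0.2978 0.2780
    outer loop
      vertex 0.00 7.00 0.00
      vertex 1.34 2.89 0.00
      vertex 7.00 7.00 23.00
    endloop
  endfacet
  facet normal -0.5657 -0.7764 0.2779
    outer loop
      vertex 1.34 2.89 0.00
      vertex 4.84 0.34 0.00
      vertex 7.00 7.00 23.00
    endloop
  endfacet
  facet normal 0.0000 -0.9605 0.2781
    outer loop
      vertex 4.84 0.34 0.00
      vertex 9.16 0.34 0.00
      vertex 7.00 7.00 23.00
    endloop
  endfacet
  facet normal 0.5657 -0.7764 0.2779
    outer loop
      vertex 9.16 0.34 0.00
      vertex 12.66 2.89 0.00
      vertex 7.00 7.00 23.00
    endloop
  endfacet
  facet normal 0.9133 -0.2978 0.2780
    outer loop
      vertex 12.66 2.89 0.00
      vertex 14.00 7.00 0.00
      vertex 7.00 7.00 23.00
    endloop
  endfacet
endsolid part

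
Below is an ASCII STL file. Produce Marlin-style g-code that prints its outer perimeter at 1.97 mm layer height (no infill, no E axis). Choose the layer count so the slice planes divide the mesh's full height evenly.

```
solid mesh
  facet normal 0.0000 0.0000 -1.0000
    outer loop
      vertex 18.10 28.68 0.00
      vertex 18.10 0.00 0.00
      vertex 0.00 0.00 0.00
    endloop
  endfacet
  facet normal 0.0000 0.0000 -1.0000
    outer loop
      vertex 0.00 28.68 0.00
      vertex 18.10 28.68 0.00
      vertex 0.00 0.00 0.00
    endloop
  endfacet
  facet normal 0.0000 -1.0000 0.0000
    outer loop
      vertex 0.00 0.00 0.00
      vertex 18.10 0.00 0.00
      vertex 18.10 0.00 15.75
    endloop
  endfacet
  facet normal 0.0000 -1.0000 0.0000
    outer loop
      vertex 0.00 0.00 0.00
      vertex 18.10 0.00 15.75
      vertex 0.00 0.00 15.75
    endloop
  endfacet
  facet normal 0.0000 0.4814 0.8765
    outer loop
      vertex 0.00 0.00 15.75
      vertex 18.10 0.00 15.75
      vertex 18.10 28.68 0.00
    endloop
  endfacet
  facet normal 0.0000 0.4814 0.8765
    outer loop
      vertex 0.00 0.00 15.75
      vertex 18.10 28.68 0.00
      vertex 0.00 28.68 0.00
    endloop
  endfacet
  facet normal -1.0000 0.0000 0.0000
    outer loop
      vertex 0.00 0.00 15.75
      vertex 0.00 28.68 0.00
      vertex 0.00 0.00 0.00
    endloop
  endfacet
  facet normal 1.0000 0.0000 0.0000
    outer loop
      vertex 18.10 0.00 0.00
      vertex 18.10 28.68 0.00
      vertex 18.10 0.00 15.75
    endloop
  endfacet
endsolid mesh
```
; perimeter-only toolpath
G21 ; units = mm
G90 ; absolute positioning
G28 ; home
; layer 1
G0 Z1.97
G0 X0.00 Y0.00
G1 X18.10 Y0.00
G1 X18.10 Y25.09
G1 X0.00 Y25.09
G1 X0.00 Y0.00
; layer 2
G0 Z3.94
G0 X0.00 Y0.00
G1 X18.10 Y0.00
G1 X18.10 Y21.51
G1 X0.00 Y21.51
G1 X0.00 Y0.00
; layer 3
G0 Z5.91
G0 X0.00 Y0.00
G1 X18.10 Y0.00
G1 X18.10 Y17.93
G1 X0.00 Y17.93
G1 X0.00 Y0.00
; layer 4
G0 Z7.88
G0 X0.00 Y0.00
G1 X18.10 Y0.00
G1 X18.10 Y14.34
G1 X0.00 Y14.34
G1 X0.00 Y0.00
; layer 5
G0 Z9.84
G0 X0.00 Y0.00
G1 X18.10 Y0.00
G1 X18.10 Y10.75
G1 X0.00 Y10.75
G1 X0.00 Y0.00
; layer 6
G0 Z11.81
G0 X0.00 Y0.00
G1 X18.10 Y0.00
G1 X18.10 Y7.17
G1 X0.00 Y7.17
G1 X0.00 Y0.00
; layer 7
G0 Z13.78
G0 X0.00 Y0.00
G1 X18.10 Y0.00
G1 X18.10 Y3.58
G1 X0.00 Y3.58
G1 X0.00 Y0.00
M2 ; end

The solid is a wedge (ramp): 18.1 × 28.7 mm base, rising to 15.8 mm along the y=0 edge and sloping linearly to z=0 at y=28.7. Slicing at Δz = 1.97 mm — 8 equal slices spanning the solid's height, so layer i sits at z = i·h/8 — gives 7 non-empty perimeters. Each is a 4-segment closed polygon; G0 lifts to the layer z and rapids to the start vertex, then G1 traces the edges. The cross-section shrinks linearly with z (the slice at the apex is degenerate and omitted).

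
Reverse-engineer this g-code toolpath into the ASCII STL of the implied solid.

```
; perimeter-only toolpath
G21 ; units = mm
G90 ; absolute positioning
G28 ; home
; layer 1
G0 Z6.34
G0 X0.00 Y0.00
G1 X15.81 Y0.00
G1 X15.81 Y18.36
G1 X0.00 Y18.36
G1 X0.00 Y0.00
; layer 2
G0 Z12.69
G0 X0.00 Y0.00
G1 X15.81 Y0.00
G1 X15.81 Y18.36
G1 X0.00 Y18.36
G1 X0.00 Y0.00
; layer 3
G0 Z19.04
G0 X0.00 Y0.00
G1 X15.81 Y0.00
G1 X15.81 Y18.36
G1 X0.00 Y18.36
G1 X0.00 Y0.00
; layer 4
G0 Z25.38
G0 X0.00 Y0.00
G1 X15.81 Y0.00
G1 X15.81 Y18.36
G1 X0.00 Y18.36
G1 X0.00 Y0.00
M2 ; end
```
solid part
  facet normal 0.0000 0.0000 -1.0000
    outer loop
      vertex 15.81 18.36 0.00
      vertex 15.81 0.00 0.00
      vertex 0.00 0.00 0.00
    endloop
  endfacet
  facet normal 0.0000 0.0000 -1.0000
    outer loop
      vertex 0.00 18.36 0.00
      vertex 15.81 18.36 0.00
      vertex 0.00 0.00 0.00
    endloop
  endfacet
  facet normal 0.0000 0.0000 1.0000
    outer loop
      vertex 0.00 0.00 25.38
      vertex 15.81 0.00 25.38
      vertex 15.81 18.36 25.38
    endloop
  endfacet
  facet normal 0.0000 0.0000 1.0000
    outer loop
      vertex 0.00 0.00 25.38
      vertex 15.81 18.36 25.38
      vertex 0.00 18.36 25.38
    endloop
  endfacet
  facet normal 0.0000 -1.0000 0.0000
    outer loop
      vertex 0.00 0.00 0.00
      vertex 15.81 0.00 0.00
      vertex 15.81 0.00 25.38
    endloop
  endfacet
  facet normal 0.0000 -1.0000 0.0000
    outer loop
      vertex 0.00 0.00 0.00
      vertex 15.81 0.00 25.38
      vertex 0.00 0.00 25.38
    endloop
  endfacet
  facet normal 0.0000 1.0000 0.0000
    outer loop
      vertex 15.81 18.36 25.38
      vertex 15.81 18.36 0.00
      vertex 0.00 18.36 0.00
    endloop
  endfacet
  facet normal 0.0000 1.0000 0.0000
    outer loop
      vertex 0.00 18.36 25.38
      vertex 15.81 18.36 25.38
      vertex 0.00 18.36 0.00
    endloop
  endfacet
  facet normal -1.0000 0.0000 0.0000
    outer loop
      vertex 0.00 18.36 25.38
      vertex 0.00 18.36 0.00
      vertex 0.00 0.00 0.00
    endloop
  endfacet
  facet normal -1.0000 0.0000 0.0000
    outer loop
      vertex 0.00 0.00 25.38
      vertex 0.00 18.36 25.38
      vertex 0.00 0.00 0.00
    endloop
  endfacet
  facet normal 1.0000 0.0000 0.0000
    outer loop
      vertex 15.81 0.00 0.00
      vertex 15.81 18.36 0.00
      vertex 15.81 18.36 25.38
    endloop
  endfacet
  facet normal 1.0000 0.0000 0.0000
    outer loop
      vertex 15.81 0.00 0.00
      vertex 15.81 18.36 25.38
      vertex 15.81 0.00 25.38
    endloop
  endfacet
endsolid part

The G0 Z moves step by Δz≈6.34 mm. Every layer's G1 loop is the same polygon, so the solid is a straight extrusion of it from z=0 to z≈25.4. Closing with flat bottom and top caps and triangulating gives 12 facets — a rectangular box, roughly 15.8 × 18.4 mm footprint and 25.4 mm tall.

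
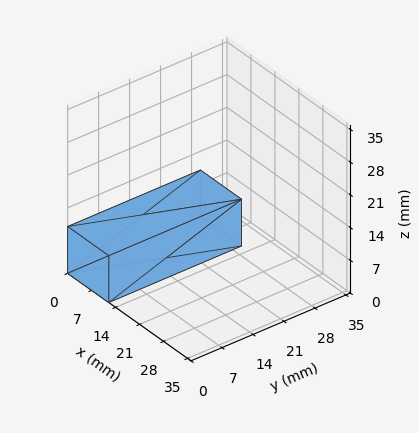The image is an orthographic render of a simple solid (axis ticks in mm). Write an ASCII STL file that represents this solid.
Reading the render: the shape is a rectangular box, roughly 12 × 30 mm footprint and 10 mm tall (dimensions read to the nearest mm from the axis ticks). For the STL, each face is triangulated and given an outward normal.

solid part
  facet normal 0.0000 0.0000 -1.0000
    outer loop
      vertex 12.00 30.00 0.00
      vertex 12.00 0.00 0.00
      vertex 0.00 0.00 0.00
    endloop
  endfacet
  facet normal 0.0000 0.0000 -1.0000
    outer loop
      vertex 0.00 30.00 0.00
      vertex 12.00 30.00 0.00
      vertex 0.00 0.00 0.00
    endloop
  endfacet
  facet normal 0.0000 0.0000 1.0000
    outer loop
      vertex 0.00 0.00 10.00
      vertex 12.00 0.00 10.00
      vertex 12.00 30.00 10.00
    endloop
  endfacet
  facet normal 0.0000 0.0000 1.0000
    outer loop
      vertex 0.00 0.00 10.00
      vertex 12.00 30.00 10.00
      vertex 0.00 30.00 10.00
    endloop
  endfacet
  facet normal 0.0000 -1.0000 0.0000
    outer loop
      vertex 0.00 0.00 0.00
      vertex 12.00 0.00 0.00
      vertex 12.00 0.00 10.00
    endloop
  endfacet
  facet normal 0.0000 -1.0000 0.0000
    outer loop
      vertex 0.00 0.00 0.00
      vertex 12.00 0.00 10.00
      vertex 0.00 0.00 10.00
    endloop
  endfacet
  facet normal 0.0000 1.0000 0.0000
    outer loop
      vertex 12.00 30.00 10.00
      vertex 12.00 30.00 0.00
      vertex 0.00 30.00 0.00
    endloop
  endfacet
  facet normal 0.0000 1.0000 0.0000
    outer loop
      vertex 0.00 30.00 10.00
      vertex 12.00 30.00 10.00
      vertex 0.00 30.00 0.00
    endloop
  endfacet
  facet normal -1.0000 0.0000 0.0000
    outer loop
      vertex 0.00 30.00 10.00
      vertex 0.00 30.00 0.00
      vertex 0.00 0.00 0.00
    endloop
  endfacet
  facet normal -1.0000 0.0000 0.0000
    outer loop
      vertex 0.00 0.00 10.00
      vertex 0.00 30.00 10.00
      vertex 0.00 0.00 0.00
    endloop
  endfacet
  facet normal 1.0000 0.0000 0.0000
    outer loop
      vertex 12.00 0.00 0.00
      vertex 12.00 30.00 0.00
      vertex 12.00 30.00 10.00
    endloop
  endfacet
  facet normal 1.0000 0.0000 0.0000
    outer loop
      vertex 12.00 0.00 0.00
      vertex 12.00 30.00 10.00
      vertex 12.00 0.00 10.00
    endloop
  endfacet
endsolid part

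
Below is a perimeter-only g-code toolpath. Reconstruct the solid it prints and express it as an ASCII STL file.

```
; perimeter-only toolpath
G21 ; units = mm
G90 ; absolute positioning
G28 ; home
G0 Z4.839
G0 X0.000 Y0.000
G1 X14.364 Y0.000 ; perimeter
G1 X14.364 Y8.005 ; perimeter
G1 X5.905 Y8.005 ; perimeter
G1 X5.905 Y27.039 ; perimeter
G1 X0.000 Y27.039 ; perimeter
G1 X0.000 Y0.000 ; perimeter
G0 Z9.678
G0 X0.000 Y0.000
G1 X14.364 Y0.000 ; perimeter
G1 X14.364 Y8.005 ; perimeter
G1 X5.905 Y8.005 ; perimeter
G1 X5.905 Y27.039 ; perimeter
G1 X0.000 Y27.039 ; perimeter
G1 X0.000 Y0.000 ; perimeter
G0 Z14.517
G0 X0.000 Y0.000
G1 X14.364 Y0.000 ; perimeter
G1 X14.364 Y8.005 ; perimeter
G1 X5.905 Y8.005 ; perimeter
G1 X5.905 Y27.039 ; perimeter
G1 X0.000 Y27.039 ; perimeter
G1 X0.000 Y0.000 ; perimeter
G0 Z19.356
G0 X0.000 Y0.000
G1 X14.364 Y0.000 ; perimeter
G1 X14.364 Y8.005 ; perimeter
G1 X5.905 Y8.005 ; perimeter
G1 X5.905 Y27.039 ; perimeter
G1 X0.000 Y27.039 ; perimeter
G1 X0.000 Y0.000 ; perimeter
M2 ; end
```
solid part
  facet normal 0.0000 0.0000 -1.0000
    outer loop
      vertex 14.364 8.005 0.000
      vertex 14.364 0.000 0.000
      vertex 0.000 0.000 0.000
    endloop
  endfacet
  facet normal 0.0000 0.0000 -1.0000
    outer loop
      vertex 5.905 8.005 0.000
      vertex 14.364 8.005 0.000
      vertex 0.000 0.000 0.000
    endloop
  endfacet
  facet normal 0.0000 0.0000 -1.0000
    outer loop
      vertex 5.905 27.039 0.000
      vertex 5.905 8.005 0.000
      vertex 0.000 0.000 0.000
    endloop
  endfacet
  facet normal 0.0000 0.0000 -1.0000
    outer loop
      vertex 0.000 27.039 0.000
      vertex 5.905 27.039 0.000
      vertex 0.000 0.000 0.000
    endloop
  endfacet
  facet normal 0.0000 0.0000 1.0000
    outer loop
      vertex 0.000 0.000 19.356
      vertex 14.364 0.000 19.356
      vertex 14.364 8.005 19.356
    endloop
  endfacet
  facet normal 0.0000 0.0000 1.0000
    outer loop
      vertex 0.000 0.000 19.356
      vertex 14.364 8.005 19.356
      vertex 5.905 8.005 19.356
    endloop
  endfacet
  facet normal 0.0000 0.0000 1.0000
    outer loop
      vertex 0.000 0.000 19.356
      vertex 5.905 8.005 19.356
      vertex 5.905 27.039 19.356
    endloop
  endfacet
  facet normal 0.0000 0.0000 1.0000
    outer loop
      vertex 0.000 0.000 19.356
      vertex 5.905 27.039 19.356
      vertex 0.000 27.039 19.356
    endloop
  endfacet
  facet normal 0.0000 -1.0000 0.0000
    outer loop
      vertex 0.000 0.000 0.000
      vertex 14.364 0.000 0.000
      vertex 14.364 0.000 19.356
    endloop
  endfacet
  facet normal 0.0000 -1.0000 0.0000
    outer loop
      vertex 0.000 0.000 0.000
      vertex 14.364 0.000 19.356
      vertex 0.000 0.000 19.356
    endloop
  endfacet
  facet normal 1.0000 0.0000 0.0000
    outer loop
      vertex 14.364 0.000 0.000
      vertex 14.364 8.005 0.000
      vertex 14.364 8.005 19.356
    endloop
  endfacet
  facet normal 1.0000 0.0000 0.0000
    outer loop
      vertex 14.364 0.000 0.000
      vertex 14.364 8.005 19.356
      vertex 14.364 0.000 19.356
    endloop
  endfacet
  facet normal 0.0000 1.0000 0.0000
    outer loop
      vertex 14.364 8.005 0.000
      vertex 5.905 8.005 0.000
      vertex 5.905 8.005 19.356
    endloop
  endfacet
  facet normal 0.0000 1.0000 0.0000
    outer loop
      vertex 14.364 8.005 0.000
      vertex 5.905 8.005 19.356
      vertex 14.364 8.005 19.356
    endloop
  endfacet
  facet normal 1.0000 0.0000 0.0000
    outer loop
      vertex 5.905 8.005 0.000
      vertex 5.905 27.039 0.000
      vertex 5.905 27.039 19.356
    endloop
  endfacet
  facet normal 1.0000 0.0000 0.0000
    outer loop
      vertex 5.905 8.005 0.000
      vertex 5.905 27.039 19.356
      vertex 5.905 8.005 19.356
    endloop
  endfacet
  facet normal 0.0000 1.0000 0.0000
    outer loop
      vertex 5.905 27.039 0.000
      vertex 0.000 27.039 0.000
      vertex 0.000 27.039 19.356
    endloop
  endfacet
  facet normal 0.0000 1.0000 0.0000
    outer loop
      vertex 5.905 27.039 0.000
      vertex 0.000 27.039 19.356
      vertex 5.905 27.039 19.356
    endloop
  endfacet
  facet normal -1.0000 0.0000 0.0000
    outer loop
      vertex 0.000 27.039 0.000
      vertex 0.000 0.000 0.000
      vertex 0.000 0.000 19.356
    endloop
  endfacet
  facet normal -1.0000 0.0000 0.0000
    outer loop
      vertex 0.000 27.039 0.000
      vertex 0.000 0.000 19.356
      vertex 0.000 27.039 19.356
    endloop
  endfacet
endsolid part

The G0 Z moves step by Δz≈4.839 mm. Every layer's G1 loop is the same polygon, so the solid is a straight extrusion of it from z=0 to z≈19.4. Closing with flat bottom and top caps and triangulating gives 20 facets — an L-shaped prism: outer 14.4 × 27 mm, arm thicknesses ≈ 8.01 mm (horizontal) and 5.91 mm (vertical), extruded 19.4 mm in z.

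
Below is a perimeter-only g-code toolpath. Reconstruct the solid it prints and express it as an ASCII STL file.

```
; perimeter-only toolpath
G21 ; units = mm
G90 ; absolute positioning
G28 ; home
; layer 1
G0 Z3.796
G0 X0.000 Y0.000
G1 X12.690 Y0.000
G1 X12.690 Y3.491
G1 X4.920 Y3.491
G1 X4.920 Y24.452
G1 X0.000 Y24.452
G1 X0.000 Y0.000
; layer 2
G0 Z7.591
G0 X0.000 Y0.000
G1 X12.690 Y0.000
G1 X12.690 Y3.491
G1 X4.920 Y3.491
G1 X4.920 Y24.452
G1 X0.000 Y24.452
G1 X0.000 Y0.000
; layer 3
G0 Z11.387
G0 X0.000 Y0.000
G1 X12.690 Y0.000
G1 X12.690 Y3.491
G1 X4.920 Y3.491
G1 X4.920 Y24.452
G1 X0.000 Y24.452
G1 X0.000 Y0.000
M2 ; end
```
solid part
  facet normal 0.0000 0.0000 -1.0000
    outer loop
      vertex 12.690 3.491 0.000
      vertex 12.690 0.000 0.000
      vertex 0.000 0.000 0.000
    endloop
  endfacet
  facet normal 0.0000 0.0000 -1.0000
    outer loop
      vertex 4.920 3.491 0.000
      vertex 12.690 3.491 0.000
      vertex 0.000 0.000 0.000
    endloop
  endfacet
  facet normal 0.0000 0.0000 -1.0000
    outer loop
      vertex 4.920 24.452 0.000
      vertex 4.920 3.491 0.000
      vertex 0.000 0.000 0.000
    endloop
  endfacet
  facet normal 0.0000 0.0000 -1.0000
    outer loop
      vertex 0.000 24.452 0.000
      vertex 4.920 24.452 0.000
      vertex 0.000 0.000 0.000
    endloop
  endfacet
  facet normal 0.0000 0.0000 1.0000
    outer loop
      vertex 0.000 0.000 11.387
      vertex 12.690 0.000 11.387
      vertex 12.690 3.491 11.387
    endloop
  endfacet
  facet normal 0.0000 0.0000 1.0000
    outer loop
      vertex 0.000 0.000 11.387
      vertex 12.690 3.491 11.387
      vertex 4.920 3.491 11.387
    endloop
  endfacet
  facet normal 0.0000 0.0000 1.0000
    outer loop
      vertex 0.000 0.000 11.387
      vertex 4.920 3.491 11.387
      vertex 4.920 24.452 11.387
    endloop
  endfacet
  facet normal 0.0000 0.0000 1.0000
    outer loop
      vertex 0.000 0.000 11.387
      vertex 4.920 24.452 11.387
      vertex 0.000 24.452 11.387
    endloop
  endfacet
  facet normal 0.0000 -1.0000 0.0000
    outer loop
      vertex 0.000 0.000 0.000
      vertex 12.690 0.000 0.000
      vertex 12.690 0.000 11.387
    endloop
  endfacet
  facet normal 0.0000 -1.0000 0.0000
    outer loop
      vertex 0.000 0.000 0.000
      vertex 12.690 0.000 11.387
      vertex 0.000 0.000 11.387
    endloop
  endfacet
  facet normal 1.0000 0.0000 0.0000
    outer loop
      vertex 12.690 0.000 0.000
      vertex 12.690 3.491 0.000
      vertex 12.690 3.491 11.387
    endloop
  endfacet
  facet normal 1.0000 0.0000 0.0000
    outer loop
      vertex 12.690 0.000 0.000
      vertex 12.690 3.491 11.387
      vertex 12.690 0.000 11.387
    endloop
  endfacet
  facet normal 0.0000 1.0000 0.0000
    outer loop
      vertex 12.690 3.491 0.000
      vertex 4.920 3.491 0.000
      vertex 4.920 3.491 11.387
    endloop
  endfacet
  facet normal 0.0000 1.0000 0.0000
    outer loop
      vertex 12.690 3.491 0.000
      vertex 4.920 3.491 11.387
      vertex 12.690 3.491 11.387
    endloop
  endfacet
  facet normal 1.0000 0.0000 0.0000
    outer loop
      vertex 4.920 3.491 0.000
      vertex 4.920 24.452 0.000
      vertex 4.920 24.452 11.387
    endloop
  endfacet
  facet normal 1.0000 0.0000 0.0000
    outer loop
      vertex 4.920 3.491 0.000
      vertex 4.920 24.452 11.387
      vertex 4.920 3.491 11.387
    endloop
  endfacet
  facet normal 0.0000 1.0000 0.0000
    outer loop
      vertex 4.920 24.452 0.000
      vertex 0.000 24.452 0.000
      vertex 0.000 24.452 11.387
    endloop
  endfacet
  facet normal 0.0000 1.0000 0.0000
    outer loop
      vertex 4.920 24.452 0.000
      vertex 0.000 24.452 11.387
      vertex 4.920 24.452 11.387
    endloop
  endfacet
  facet normal -1.0000 0.0000 0.0000
    outer loop
      vertex 0.000 24.452 0.000
      vertex 0.000 0.000 0.000
      vertex 0.000 0.000 11.387
    endloop
  endfacet
  facet normal -1.0000 0.0000 0.0000
    outer loop
      vertex 0.000 24.452 0.000
      vertex 0.000 0.000 11.387
      vertex 0.000 24.452 11.387
    endloop
  endfacet
endsolid part

The G0 Z moves step by Δz≈3.796 mm. Every layer's G1 loop is the same polygon, so the solid is a straight extrusion of it from z=0 to z≈11.4. Closing with flat bottom and top caps and triangulating gives 20 facets — an L-shaped prism: outer 12.7 × 24.5 mm, arm thicknesses ≈ 3.49 mm (horizontal) and 4.92 mm (vertical), extruded 11.4 mm in z.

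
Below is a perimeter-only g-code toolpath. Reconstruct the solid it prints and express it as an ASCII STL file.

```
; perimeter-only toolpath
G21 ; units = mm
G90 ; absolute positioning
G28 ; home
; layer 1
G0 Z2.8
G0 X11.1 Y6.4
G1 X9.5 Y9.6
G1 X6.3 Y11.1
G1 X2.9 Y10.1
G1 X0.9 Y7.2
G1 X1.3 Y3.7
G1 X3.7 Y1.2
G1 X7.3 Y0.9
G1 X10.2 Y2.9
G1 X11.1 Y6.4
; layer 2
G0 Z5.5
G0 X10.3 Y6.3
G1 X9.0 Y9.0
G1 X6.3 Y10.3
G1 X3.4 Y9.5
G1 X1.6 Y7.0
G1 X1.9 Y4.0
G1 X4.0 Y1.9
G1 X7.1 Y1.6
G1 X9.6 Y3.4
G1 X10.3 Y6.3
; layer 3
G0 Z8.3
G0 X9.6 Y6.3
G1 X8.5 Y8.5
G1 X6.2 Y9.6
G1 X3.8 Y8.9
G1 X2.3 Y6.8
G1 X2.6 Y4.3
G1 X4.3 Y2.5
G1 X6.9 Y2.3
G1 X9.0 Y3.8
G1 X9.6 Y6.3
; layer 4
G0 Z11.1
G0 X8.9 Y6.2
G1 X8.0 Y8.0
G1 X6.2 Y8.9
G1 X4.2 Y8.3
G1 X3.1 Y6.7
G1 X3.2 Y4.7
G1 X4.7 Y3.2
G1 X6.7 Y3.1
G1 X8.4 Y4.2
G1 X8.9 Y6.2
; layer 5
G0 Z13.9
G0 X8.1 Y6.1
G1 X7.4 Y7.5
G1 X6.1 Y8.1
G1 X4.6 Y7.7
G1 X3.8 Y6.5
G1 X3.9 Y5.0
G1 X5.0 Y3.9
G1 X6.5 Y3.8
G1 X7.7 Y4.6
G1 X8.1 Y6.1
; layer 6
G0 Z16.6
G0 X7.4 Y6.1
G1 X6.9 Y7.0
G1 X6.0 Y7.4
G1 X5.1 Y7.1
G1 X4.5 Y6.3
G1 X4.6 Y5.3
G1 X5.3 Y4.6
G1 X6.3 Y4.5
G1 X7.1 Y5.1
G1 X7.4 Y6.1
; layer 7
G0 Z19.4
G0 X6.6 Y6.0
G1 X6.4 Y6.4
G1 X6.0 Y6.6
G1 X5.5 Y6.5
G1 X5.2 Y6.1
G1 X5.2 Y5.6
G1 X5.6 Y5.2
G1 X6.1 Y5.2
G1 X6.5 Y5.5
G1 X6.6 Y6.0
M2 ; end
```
solid part
  facet normal 0.0000 0.0000 -1.0000
    outer loop
      vertex 6.4 11.8 0.0
      vertex 10.0 10.1 0.0
      vertex 11.8 6.5 0.0
    endloop
  endfacet
  facet normal 0.0000 0.0000 -1.0000
    outer loop
      vertex 2.5 10.7 0.0
      vertex 6.4 11.8 0.0
      vertex 11.8 6.5 0.0
    endloop
  endfacet
  facet normal 0.0000 0.0000 -1.0000
    outer loop
      vertex 0.2 7.4 0.0
      vertex 2.5 10.7 0.0
      vertex 11.8 6.5 0.0
    endloop
  endfacet
  facet normal 0.0000 0.0000 -1.0000
    outer loop
      vertex 0.6 3.4 0.0
      vertex 0.2 7.4 0.0
      vertex 11.8 6.5 0.0
    endloop
  endfacet
  facet normal 0.0000 0.0000 -1.0000
    outer loop
      vertex 3.4 0.5 0.0
      vertex 0.6 3.4 0.0
      vertex 11.8 6.5 0.0
    endloop
  endfacet
  facet normal 0.0000 0.0000 -1.0000
    outer loop
      vertex 7.5 0.2 0.0
      vertex 3.4 0.5 0.0
      vertex 11.8 6.5 0.0
    endloop
  endfacet
  facet normal 0.0000 0.0000 -1.0000
    outer loop
      vertex 10.8 2.5 0.0
      vertex 7.5 0.2 0.0
      vertex 11.8 6.5 0.0
    endloop
  endfacet
  facet normal 0.8678 0.4339 0.2423
    outer loop
      vertex 11.8 6.5 0.0
      vertex 10.0 10.1 0.0
      vertex 5.9 5.9 22.2
    endloop
  endfacet
  facet normal 0.4143 0.8773 0.2425
    outer loop
      vertex 10.0 10.1 0.0
      vertex 6.4 11.8 0.0
      vertex 5.9 5.9 22.2
    endloop
  endfacet
  facet normal -0.2634 0.9338 0.2422
    outer loop
      vertex 6.4 11.8 0.0
      vertex 2.5 10.7 0.0
      vertex 5.9 5.9 22.2
    endloop
  endfacet
  facet normal -0.7960 0.5548 0.2419
    outer loop
      vertex 2.5 10.7 0.0
      vertex 0.2 7.4 0.0
      vertex 5.9 5.9 22.2
    endloop
  endfacet
  facet normal -0.9656 -0.0966 0.2414
    outer loop
      vertex 0.2 7.4 0.0
      vertex 0.6 3.4 0.0
      vertex 5.9 5.9 22.2
    endloop
  endfacet
  facet normal -0.6979 -0.6739 0.2425
    outer loop
      vertex 0.6 3.4 0.0
      vertex 3.4 0.5 0.0
      vertex 5.9 5.9 22.2
    endloop
  endfacet
  facet normal -0.0708 -0.9674 0.2433
    outer loop
      vertex 3.4 0.5 0.0
      vertex 7.5 0.2 0.0
      vertex 5.9 5.9 22.2
    endloop
  endfacet
  facet normal 0.5545 -0.7956 0.2442
    outer loop
      vertex 7.5 0.2 0.0
      vertex 10.8 2.5 0.0
      vertex 5.9 5.9 22.2
    endloop
  endfacet
  facet normal 0.9409 -0.2352 0.2437
    outer loop
      vertex 10.8 2.5 0.0
      vertex 11.8 6.5 0.0
      vertex 5.9 5.9 22.2
    endloop
  endfacet
endsolid part

The G0 Z moves step by Δz≈2.8 mm. The G1 loops shrink linearly with z, so the solid tapers from its base footprint up to z≈22.2. Closing with a flat bottom cap and the tapered top and triangulating gives 16 facets — a regular 9-sided pyramid, base circumscribed radius ≈ 5.9 mm, apex at z ≈ 22.2 mm.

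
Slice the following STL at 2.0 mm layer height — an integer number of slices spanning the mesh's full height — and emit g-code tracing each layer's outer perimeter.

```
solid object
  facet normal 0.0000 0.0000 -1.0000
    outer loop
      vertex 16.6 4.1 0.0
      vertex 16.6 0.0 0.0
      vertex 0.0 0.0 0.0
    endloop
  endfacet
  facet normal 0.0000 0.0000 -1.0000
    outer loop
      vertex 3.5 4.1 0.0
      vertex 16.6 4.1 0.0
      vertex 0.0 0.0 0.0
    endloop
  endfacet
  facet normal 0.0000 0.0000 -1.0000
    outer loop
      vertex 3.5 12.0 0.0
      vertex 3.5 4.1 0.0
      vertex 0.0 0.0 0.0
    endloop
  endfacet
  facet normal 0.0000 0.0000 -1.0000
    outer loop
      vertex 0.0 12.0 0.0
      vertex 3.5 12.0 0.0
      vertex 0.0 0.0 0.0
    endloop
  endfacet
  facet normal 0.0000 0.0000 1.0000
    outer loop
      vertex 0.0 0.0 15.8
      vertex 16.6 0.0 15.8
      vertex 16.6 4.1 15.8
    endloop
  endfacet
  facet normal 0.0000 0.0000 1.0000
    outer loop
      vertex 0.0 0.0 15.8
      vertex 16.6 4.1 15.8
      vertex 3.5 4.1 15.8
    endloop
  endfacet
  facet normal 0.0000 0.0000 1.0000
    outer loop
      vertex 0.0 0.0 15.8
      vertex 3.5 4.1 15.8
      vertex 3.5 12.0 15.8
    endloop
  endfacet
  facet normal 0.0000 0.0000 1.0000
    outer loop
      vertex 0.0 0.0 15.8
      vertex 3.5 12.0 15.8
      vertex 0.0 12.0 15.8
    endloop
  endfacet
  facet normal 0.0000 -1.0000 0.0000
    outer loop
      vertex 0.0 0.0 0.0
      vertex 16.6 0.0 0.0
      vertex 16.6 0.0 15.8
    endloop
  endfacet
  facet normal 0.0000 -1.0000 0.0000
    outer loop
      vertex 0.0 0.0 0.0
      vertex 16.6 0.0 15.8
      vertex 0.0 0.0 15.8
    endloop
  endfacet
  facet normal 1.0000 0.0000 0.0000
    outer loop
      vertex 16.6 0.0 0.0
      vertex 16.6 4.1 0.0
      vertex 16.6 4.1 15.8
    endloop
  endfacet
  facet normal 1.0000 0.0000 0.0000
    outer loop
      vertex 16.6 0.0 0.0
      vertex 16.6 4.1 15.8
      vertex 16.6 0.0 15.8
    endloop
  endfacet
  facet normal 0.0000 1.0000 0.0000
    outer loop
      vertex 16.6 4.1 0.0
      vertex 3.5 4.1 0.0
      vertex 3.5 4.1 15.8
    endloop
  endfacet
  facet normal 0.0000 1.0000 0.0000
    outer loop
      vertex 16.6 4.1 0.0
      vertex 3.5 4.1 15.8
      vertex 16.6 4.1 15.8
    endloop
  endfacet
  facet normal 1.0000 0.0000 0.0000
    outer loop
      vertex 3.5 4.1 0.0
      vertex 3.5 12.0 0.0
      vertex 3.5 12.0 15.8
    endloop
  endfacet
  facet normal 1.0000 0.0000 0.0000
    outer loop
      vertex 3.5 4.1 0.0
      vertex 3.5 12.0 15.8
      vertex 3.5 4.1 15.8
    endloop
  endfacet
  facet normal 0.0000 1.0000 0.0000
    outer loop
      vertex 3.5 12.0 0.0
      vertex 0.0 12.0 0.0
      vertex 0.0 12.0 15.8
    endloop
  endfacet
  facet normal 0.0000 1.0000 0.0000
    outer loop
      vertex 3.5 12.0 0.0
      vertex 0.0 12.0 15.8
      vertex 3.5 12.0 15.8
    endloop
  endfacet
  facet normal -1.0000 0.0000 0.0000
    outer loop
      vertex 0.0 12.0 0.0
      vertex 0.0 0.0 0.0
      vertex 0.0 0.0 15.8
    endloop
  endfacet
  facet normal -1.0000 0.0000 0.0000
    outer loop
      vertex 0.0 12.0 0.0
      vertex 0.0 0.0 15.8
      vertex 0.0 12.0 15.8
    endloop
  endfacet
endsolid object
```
; perimeter-only toolpath
G21 ; units = mm
G90 ; absolute positioning
G28 ; home
; layer 1
G0 Z2.0
G0 X0.0 Y0.0
G1 X16.6 Y0.0
G1 X16.6 Y4.1
G1 X3.5 Y4.1
G1 X3.5 Y12.0
G1 X0.0 Y12.0
G1 X0.0 Y0.0
; layer 2
G0 Z4.0
G0 X0.0 Y0.0
G1 X16.6 Y0.0
G1 X16.6 Y4.1
G1 X3.5 Y4.1
G1 X3.5 Y12.0
G1 X0.0 Y12.0
G1 X0.0 Y0.0
; layer 3
G0 Z5.9
G0 X0.0 Y0.0
G1 X16.6 Y0.0
G1 X16.6 Y4.1
G1 X3.5 Y4.1
G1 X3.5 Y12.0
G1 X0.0 Y12.0
G1 X0.0 Y0.0
; layer 4
G0 Z7.9
G0 X0.0 Y0.0
G1 X16.6 Y0.0
G1 X16.6 Y4.1
G1 X3.5 Y4.1
G1 X3.5 Y12.0
G1 X0.0 Y12.0
G1 X0.0 Y0.0
; layer 5
G0 Z9.9
G0 X0.0 Y0.0
G1 X16.6 Y0.0
G1 X16.6 Y4.1
G1 X3.5 Y4.1
G1 X3.5 Y12.0
G1 X0.0 Y12.0
G1 X0.0 Y0.0
; layer 6
G0 Z11.9
G0 X0.0 Y0.0
G1 X16.6 Y0.0
G1 X16.6 Y4.1
G1 X3.5 Y4.1
G1 X3.5 Y12.0
G1 X0.0 Y12.0
G1 X0.0 Y0.0
; layer 7
G0 Z13.8
G0 X0.0 Y0.0
G1 X16.6 Y0.0
G1 X16.6 Y4.1
G1 X3.5 Y4.1
G1 X3.5 Y12.0
G1 X0.0 Y12.0
G1 X0.0 Y0.0
; layer 8
G0 Z15.8
G0 X0.0 Y0.0
G1 X16.6 Y0.0
G1 X16.6 Y4.1
G1 X3.5 Y4.1
G1 X3.5 Y12.0
G1 X0.0 Y12.0
G1 X0.0 Y0.0
M2 ; end

The solid is an L-shaped prism: outer 16.6 × 12 mm, arm thicknesses ≈ 4.1 mm (horizontal) and 3.5 mm (vertical), extruded 15.8 mm in z. Slicing at Δz = 2.0 mm — 8 equal slices spanning the solid's height, so layer i sits at z = i·h/8 — gives 8 non-empty perimeters. Each is a 6-segment closed polygon; G0 lifts to the layer z and rapids to the start vertex, then G1 traces the edges.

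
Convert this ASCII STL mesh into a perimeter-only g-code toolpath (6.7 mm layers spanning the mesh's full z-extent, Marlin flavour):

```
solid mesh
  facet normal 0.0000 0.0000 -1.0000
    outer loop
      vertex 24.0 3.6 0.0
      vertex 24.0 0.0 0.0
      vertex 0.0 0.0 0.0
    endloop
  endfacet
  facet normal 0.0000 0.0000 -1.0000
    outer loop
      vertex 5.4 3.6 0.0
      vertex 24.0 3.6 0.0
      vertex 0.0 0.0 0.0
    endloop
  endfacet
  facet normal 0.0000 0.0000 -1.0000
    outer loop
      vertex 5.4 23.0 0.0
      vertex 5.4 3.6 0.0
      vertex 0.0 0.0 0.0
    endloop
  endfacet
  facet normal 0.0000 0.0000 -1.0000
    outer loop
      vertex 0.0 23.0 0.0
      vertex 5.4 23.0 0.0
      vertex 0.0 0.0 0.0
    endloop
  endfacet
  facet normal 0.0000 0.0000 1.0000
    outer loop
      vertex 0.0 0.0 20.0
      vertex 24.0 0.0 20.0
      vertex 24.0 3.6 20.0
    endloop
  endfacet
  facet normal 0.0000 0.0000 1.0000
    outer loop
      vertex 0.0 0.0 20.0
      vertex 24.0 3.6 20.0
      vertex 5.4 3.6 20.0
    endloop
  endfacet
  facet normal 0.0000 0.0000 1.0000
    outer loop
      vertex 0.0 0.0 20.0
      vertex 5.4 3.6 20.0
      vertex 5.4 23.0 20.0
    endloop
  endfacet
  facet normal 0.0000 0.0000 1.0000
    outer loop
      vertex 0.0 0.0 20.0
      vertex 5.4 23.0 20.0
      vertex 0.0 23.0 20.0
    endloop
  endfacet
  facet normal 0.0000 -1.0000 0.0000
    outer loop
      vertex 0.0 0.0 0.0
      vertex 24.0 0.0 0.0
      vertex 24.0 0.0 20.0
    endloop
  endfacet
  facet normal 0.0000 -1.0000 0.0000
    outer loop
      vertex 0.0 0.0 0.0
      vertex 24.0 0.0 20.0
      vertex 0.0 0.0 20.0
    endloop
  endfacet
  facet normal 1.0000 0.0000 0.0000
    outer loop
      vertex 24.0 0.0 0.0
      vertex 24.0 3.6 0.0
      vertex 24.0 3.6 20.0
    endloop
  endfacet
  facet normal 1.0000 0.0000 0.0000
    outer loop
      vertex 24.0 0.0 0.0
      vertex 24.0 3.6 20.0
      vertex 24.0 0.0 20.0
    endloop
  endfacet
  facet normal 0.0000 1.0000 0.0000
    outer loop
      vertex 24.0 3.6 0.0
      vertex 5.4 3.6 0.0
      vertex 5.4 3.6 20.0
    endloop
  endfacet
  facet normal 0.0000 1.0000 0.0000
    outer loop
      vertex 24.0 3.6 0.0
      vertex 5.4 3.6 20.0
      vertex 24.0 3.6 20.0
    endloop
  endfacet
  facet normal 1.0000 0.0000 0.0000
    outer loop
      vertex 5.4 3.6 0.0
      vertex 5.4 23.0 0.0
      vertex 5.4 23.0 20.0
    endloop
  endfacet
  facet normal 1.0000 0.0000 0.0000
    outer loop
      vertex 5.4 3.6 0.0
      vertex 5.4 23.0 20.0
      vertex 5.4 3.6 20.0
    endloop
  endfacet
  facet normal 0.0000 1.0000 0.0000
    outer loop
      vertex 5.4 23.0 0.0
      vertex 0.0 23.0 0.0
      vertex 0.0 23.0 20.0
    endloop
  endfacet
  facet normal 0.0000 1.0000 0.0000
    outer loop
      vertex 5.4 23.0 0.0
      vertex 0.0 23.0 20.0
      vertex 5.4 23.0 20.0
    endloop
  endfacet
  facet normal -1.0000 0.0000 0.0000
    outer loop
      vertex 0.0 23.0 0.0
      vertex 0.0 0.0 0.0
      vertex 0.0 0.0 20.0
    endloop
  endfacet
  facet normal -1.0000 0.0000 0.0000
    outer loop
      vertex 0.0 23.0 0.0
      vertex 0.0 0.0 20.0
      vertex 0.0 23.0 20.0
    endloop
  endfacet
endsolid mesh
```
; perimeter-only toolpath
G21 ; units = mm
G90 ; absolute positioning
G28 ; home
; layer 1
G0 Z6.7
G0 X0.0 Y0.0
G1 X24.0 Y0.0
G1 X24.0 Y3.6
G1 X5.4 Y3.6
G1 X5.4 Y23.0
G1 X0.0 Y23.0
G1 X0.0 Y0.0
; layer 2
G0 Z13.3
G0 X0.0 Y0.0
G1 X24.0 Y0.0
G1 X24.0 Y3.6
G1 X5.4 Y3.6
G1 X5.4 Y23.0
G1 X0.0 Y23.0
G1 X0.0 Y0.0
; layer 3
G0 Z20.0
G0 X0.0 Y0.0
G1 X24.0 Y0.0
G1 X24.0 Y3.6
G1 X5.4 Y3.6
G1 X5.4 Y23.0
G1 X0.0 Y23.0
G1 X0.0 Y0.0
M2 ; end

The solid is an L-shaped prism: outer 24 × 23 mm, arm thicknesses ≈ 3.6 mm (horizontal) and 5.4 mm (vertical), extruded 20 mm in z. Slicing at Δz = 6.7 mm — 3 equal slices spanning the solid's height, so layer i sits at z = i·h/3 — gives 3 non-empty perimeters. Each is a 6-segment closed polygon; G0 lifts to the layer z and rapids to the start vertex, then G1 traces the edges.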